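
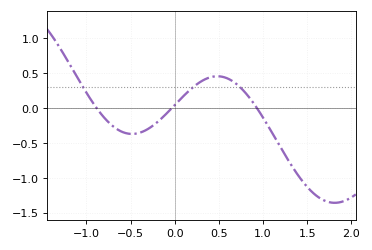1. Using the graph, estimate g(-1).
0.2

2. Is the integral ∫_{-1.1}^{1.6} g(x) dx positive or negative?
negative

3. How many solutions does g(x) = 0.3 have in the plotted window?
3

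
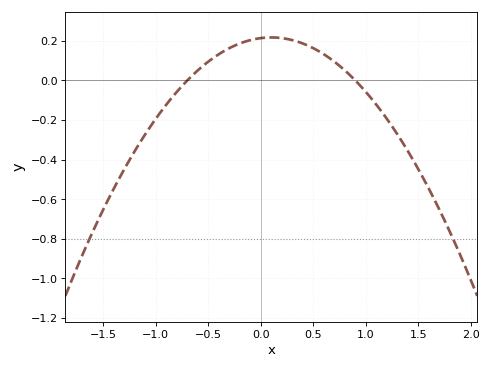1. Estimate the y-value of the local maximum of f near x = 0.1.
0.218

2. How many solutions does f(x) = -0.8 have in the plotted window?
2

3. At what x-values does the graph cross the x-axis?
-0.7, 0.9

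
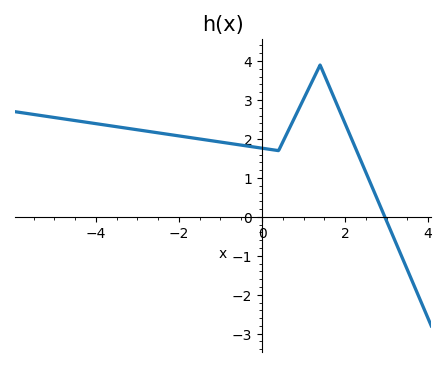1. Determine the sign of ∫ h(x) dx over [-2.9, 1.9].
positive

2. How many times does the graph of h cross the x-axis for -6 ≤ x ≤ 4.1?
1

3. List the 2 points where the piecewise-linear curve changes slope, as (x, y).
(0.4, 1.7); (1.4, 3.9)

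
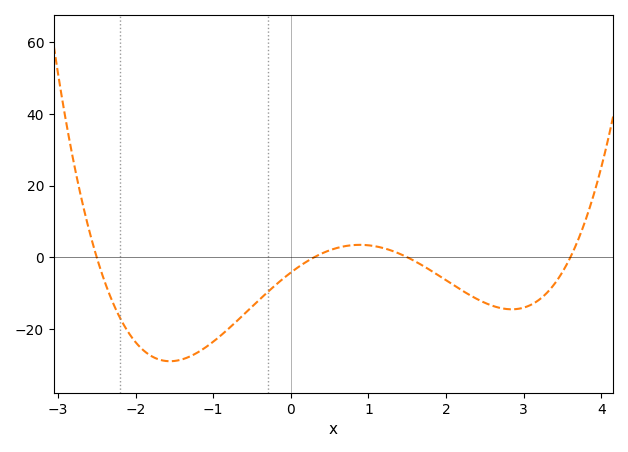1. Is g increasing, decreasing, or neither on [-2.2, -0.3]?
neither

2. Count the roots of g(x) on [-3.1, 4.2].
4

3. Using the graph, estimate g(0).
-4.25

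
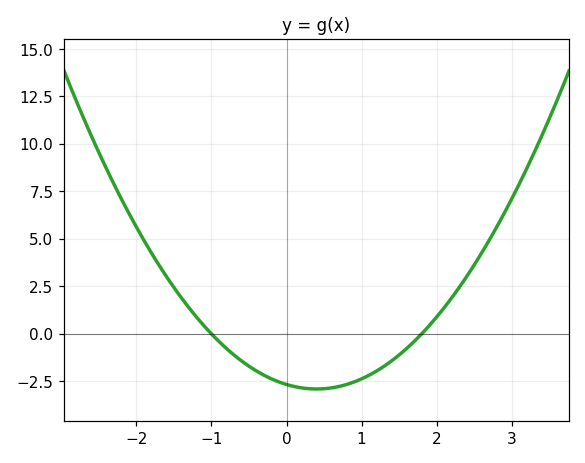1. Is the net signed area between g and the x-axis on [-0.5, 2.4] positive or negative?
negative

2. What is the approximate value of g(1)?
-2.37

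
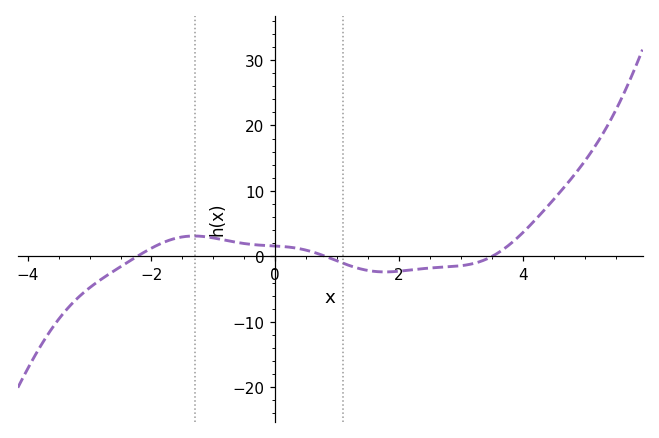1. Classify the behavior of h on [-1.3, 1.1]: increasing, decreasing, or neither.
decreasing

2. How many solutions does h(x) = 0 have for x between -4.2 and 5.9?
3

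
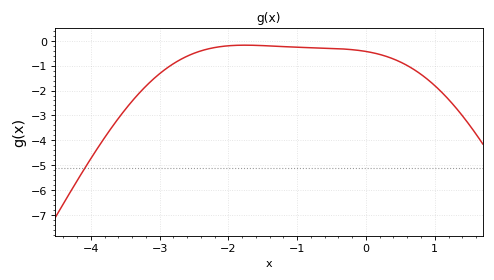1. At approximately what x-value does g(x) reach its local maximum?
-1.76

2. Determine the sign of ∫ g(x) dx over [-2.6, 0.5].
negative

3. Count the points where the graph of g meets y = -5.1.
1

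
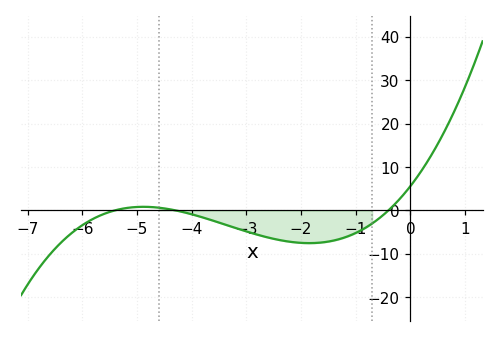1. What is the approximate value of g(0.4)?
13.1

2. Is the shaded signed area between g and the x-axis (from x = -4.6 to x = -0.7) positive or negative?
negative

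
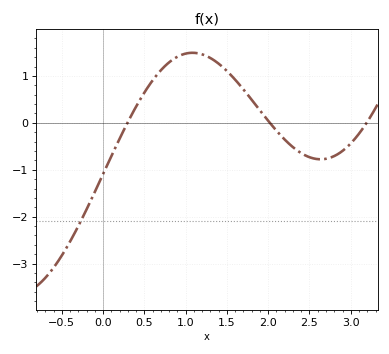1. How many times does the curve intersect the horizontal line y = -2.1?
1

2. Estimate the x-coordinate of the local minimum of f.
2.6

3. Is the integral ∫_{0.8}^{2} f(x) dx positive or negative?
positive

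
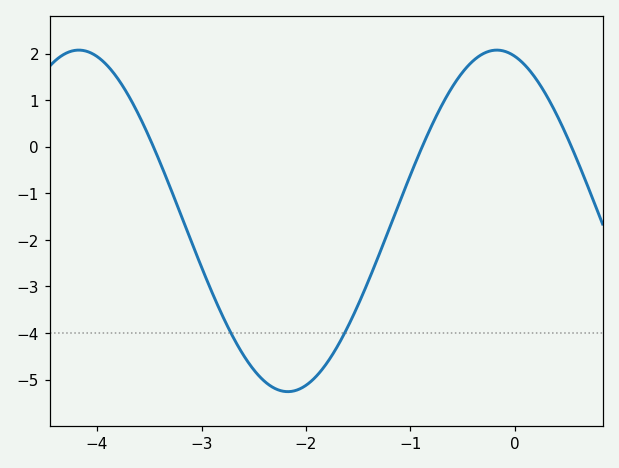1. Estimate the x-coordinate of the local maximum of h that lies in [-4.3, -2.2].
-4.18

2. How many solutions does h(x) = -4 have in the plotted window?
2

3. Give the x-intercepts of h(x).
-3.46, -0.888, 0.542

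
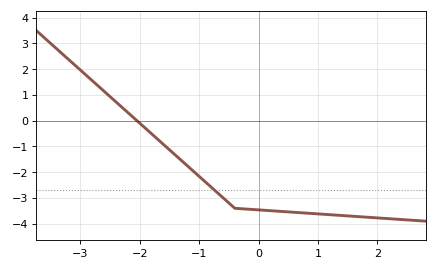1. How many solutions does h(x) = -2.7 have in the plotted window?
1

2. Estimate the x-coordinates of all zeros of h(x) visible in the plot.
-2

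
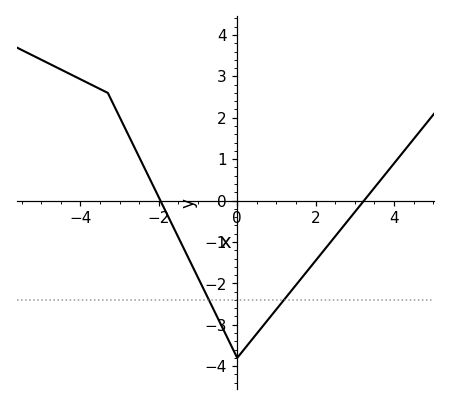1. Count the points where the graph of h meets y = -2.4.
2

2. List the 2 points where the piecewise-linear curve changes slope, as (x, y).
(-3.3, 2.6); (0, -3.8)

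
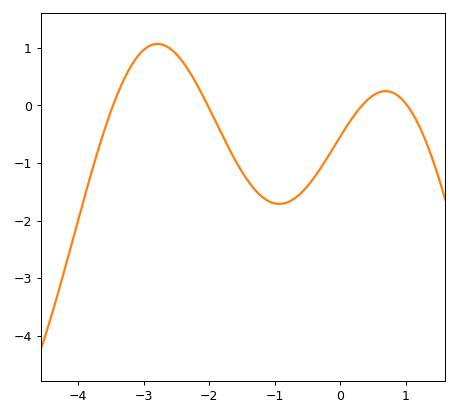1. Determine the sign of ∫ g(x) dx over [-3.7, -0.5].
negative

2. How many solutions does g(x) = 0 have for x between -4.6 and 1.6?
4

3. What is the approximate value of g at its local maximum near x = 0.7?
0.2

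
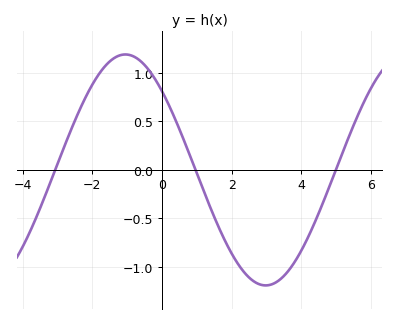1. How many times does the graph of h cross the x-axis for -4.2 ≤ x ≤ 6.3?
3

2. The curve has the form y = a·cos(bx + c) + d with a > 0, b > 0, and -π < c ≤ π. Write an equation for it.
y = 1.19cos(0.78x + 0.82) + 0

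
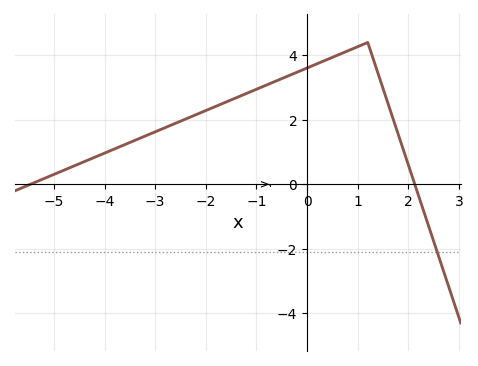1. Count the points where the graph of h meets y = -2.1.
1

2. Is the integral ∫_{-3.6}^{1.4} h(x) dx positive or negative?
positive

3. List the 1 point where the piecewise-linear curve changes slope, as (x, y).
(1.2, 4.4)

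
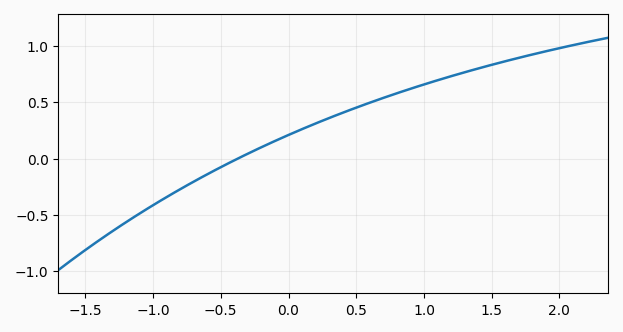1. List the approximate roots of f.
-0.374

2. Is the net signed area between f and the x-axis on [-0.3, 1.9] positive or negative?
positive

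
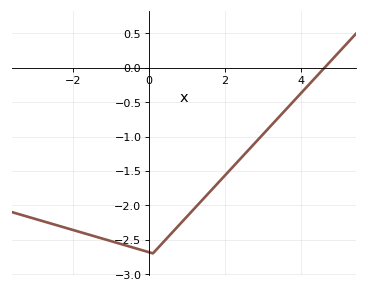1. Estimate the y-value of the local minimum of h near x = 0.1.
-2.7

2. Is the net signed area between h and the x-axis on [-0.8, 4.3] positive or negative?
negative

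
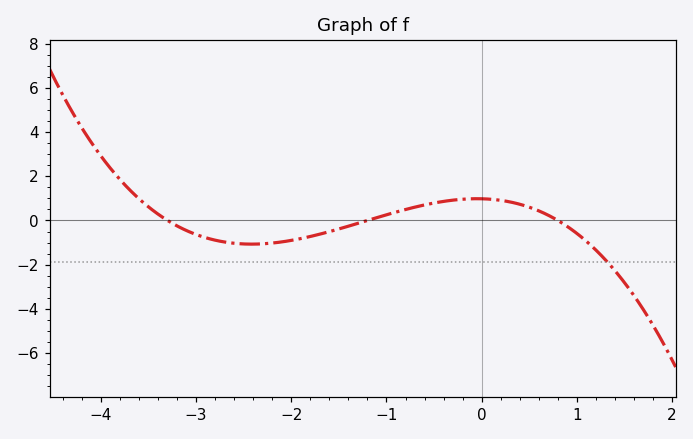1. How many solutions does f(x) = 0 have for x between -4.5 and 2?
3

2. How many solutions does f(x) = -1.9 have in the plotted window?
1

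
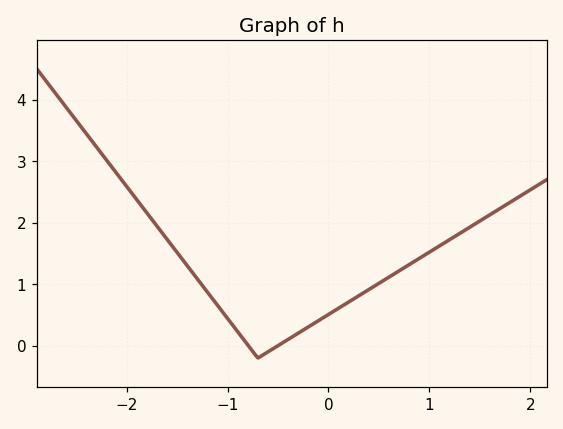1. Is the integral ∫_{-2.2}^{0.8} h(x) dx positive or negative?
positive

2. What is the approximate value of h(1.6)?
2.13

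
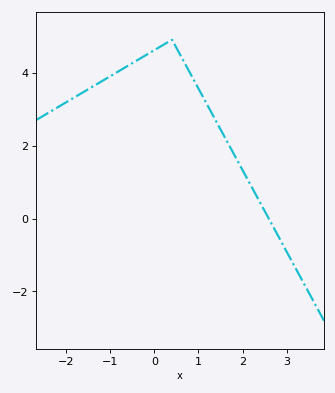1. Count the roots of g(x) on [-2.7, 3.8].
1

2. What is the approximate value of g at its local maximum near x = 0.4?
4.9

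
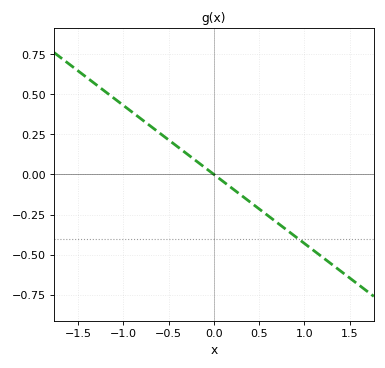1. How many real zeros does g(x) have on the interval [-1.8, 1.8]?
1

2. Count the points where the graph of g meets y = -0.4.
1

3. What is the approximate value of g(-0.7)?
0.301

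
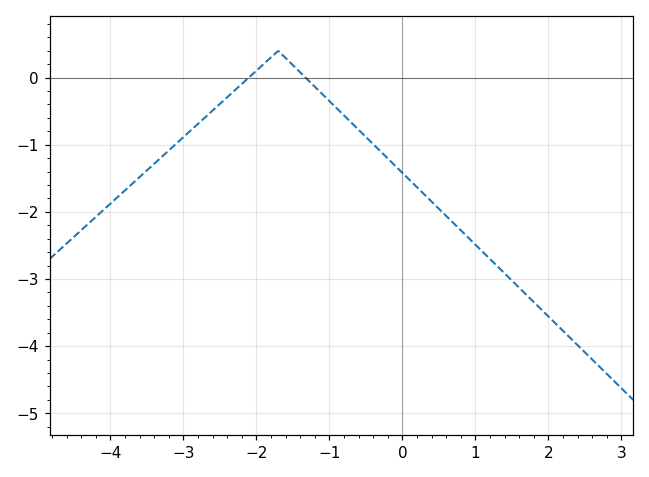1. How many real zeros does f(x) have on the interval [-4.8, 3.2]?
2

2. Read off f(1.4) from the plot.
-2.9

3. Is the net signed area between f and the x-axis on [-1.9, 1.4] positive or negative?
negative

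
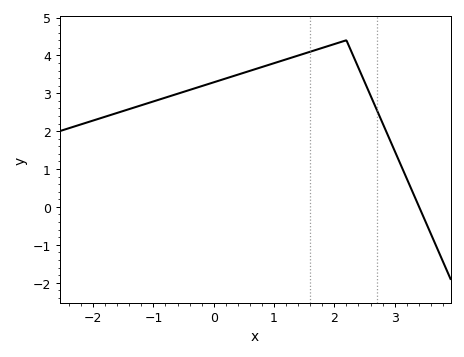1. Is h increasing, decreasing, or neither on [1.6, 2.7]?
neither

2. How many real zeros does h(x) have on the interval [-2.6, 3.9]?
1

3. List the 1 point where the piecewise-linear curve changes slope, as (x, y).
(2.2, 4.4)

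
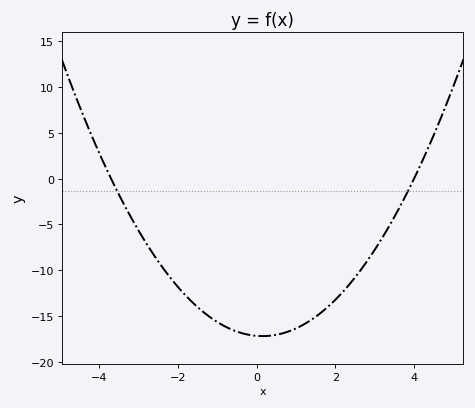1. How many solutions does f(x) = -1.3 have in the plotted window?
2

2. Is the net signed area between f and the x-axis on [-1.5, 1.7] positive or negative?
negative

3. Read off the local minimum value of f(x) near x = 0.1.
-17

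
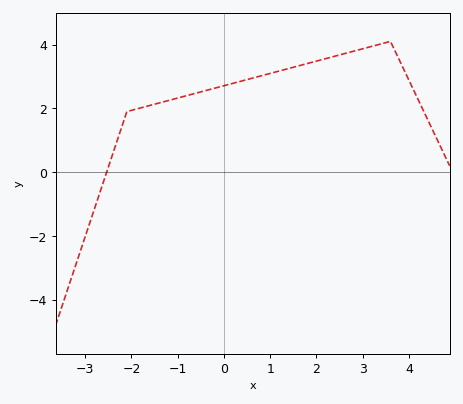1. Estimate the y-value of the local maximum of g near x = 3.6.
4.1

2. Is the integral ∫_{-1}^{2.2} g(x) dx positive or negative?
positive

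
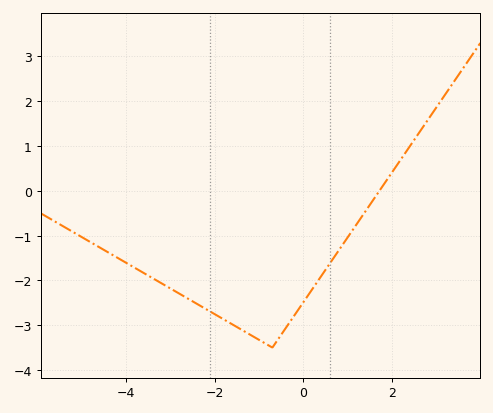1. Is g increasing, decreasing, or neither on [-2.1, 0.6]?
neither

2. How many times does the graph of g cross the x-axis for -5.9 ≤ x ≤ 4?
1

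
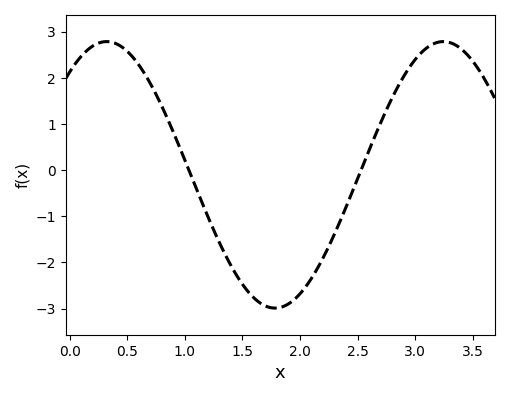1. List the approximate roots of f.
1.04, 2.53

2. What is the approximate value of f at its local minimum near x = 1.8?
-2.99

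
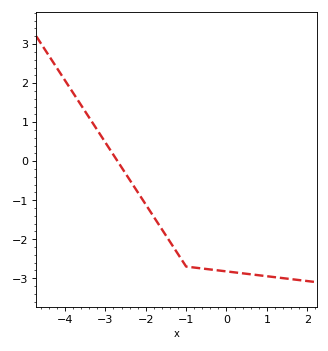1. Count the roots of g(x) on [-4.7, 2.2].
1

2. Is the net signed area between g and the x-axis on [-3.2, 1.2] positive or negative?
negative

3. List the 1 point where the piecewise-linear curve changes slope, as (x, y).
(-1, -2.7)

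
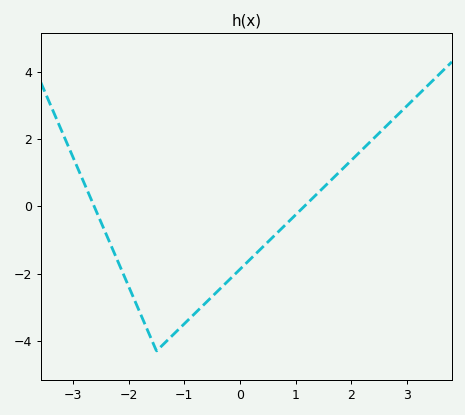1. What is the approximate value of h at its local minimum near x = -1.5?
-4.3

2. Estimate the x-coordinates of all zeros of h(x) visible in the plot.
-2.62, 1.15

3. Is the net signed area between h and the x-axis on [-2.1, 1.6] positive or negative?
negative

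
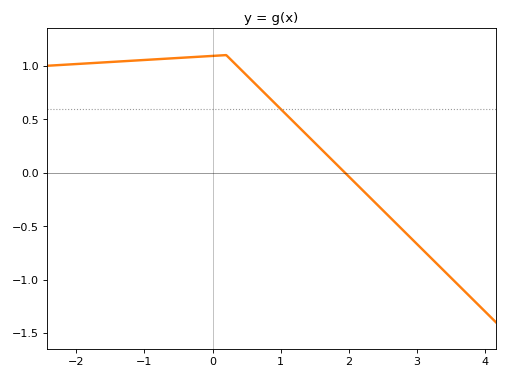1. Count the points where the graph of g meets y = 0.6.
1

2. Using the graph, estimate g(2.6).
-0.416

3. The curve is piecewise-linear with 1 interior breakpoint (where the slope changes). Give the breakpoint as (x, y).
(0.2, 1.1)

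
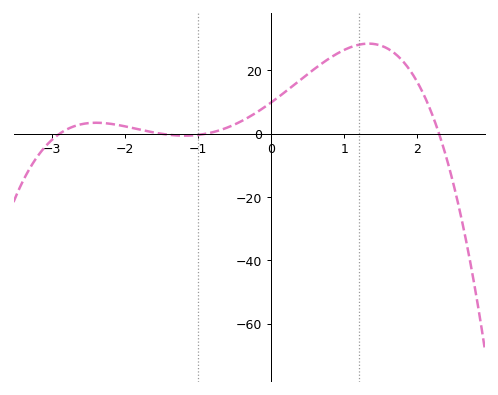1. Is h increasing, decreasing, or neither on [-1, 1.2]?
increasing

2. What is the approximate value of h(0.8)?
24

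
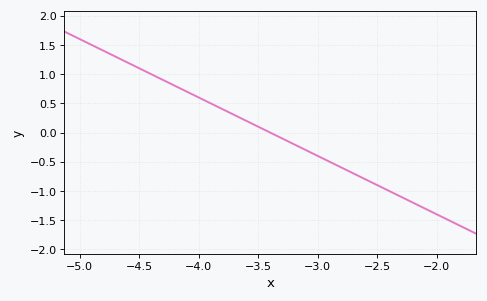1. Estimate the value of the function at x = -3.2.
-0.2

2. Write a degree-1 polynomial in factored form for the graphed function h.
y = -1(x + 3.4)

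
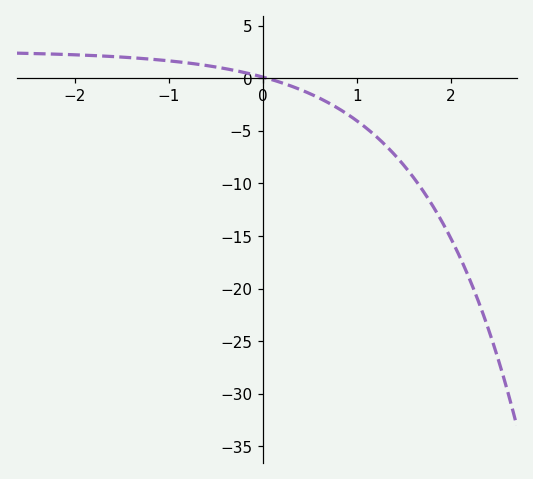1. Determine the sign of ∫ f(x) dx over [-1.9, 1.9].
negative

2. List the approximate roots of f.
0.04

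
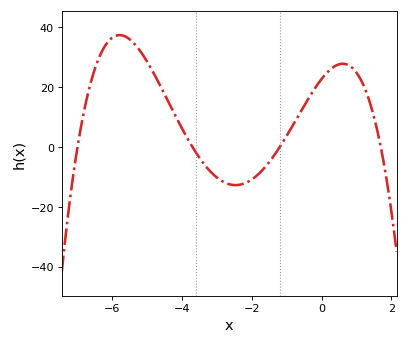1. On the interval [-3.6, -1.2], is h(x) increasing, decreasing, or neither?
neither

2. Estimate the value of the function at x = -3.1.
-10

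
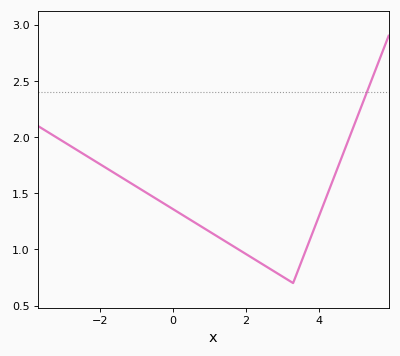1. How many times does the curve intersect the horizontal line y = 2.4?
1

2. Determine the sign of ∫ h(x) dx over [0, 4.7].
positive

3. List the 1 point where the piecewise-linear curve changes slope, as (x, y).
(3.3, 0.7)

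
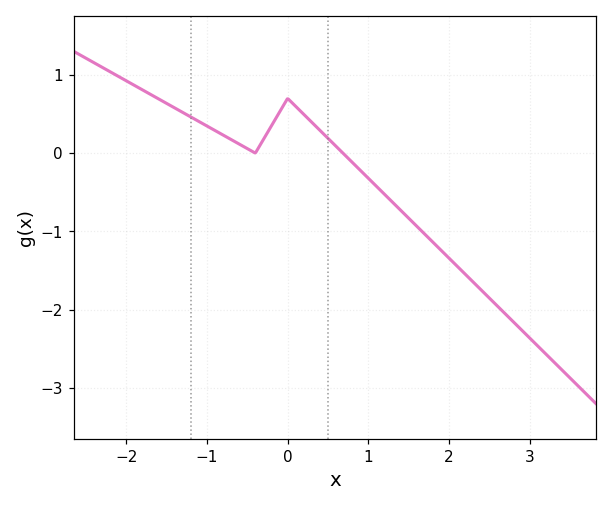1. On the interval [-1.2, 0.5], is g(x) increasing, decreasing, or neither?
neither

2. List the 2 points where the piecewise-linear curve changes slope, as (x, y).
(-0.4, 0); (0, 0.7)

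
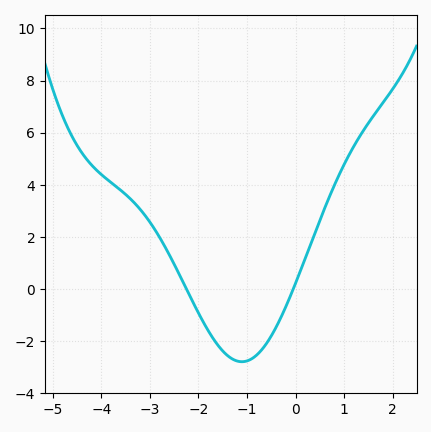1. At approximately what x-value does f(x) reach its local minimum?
-1.2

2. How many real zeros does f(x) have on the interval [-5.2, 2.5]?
2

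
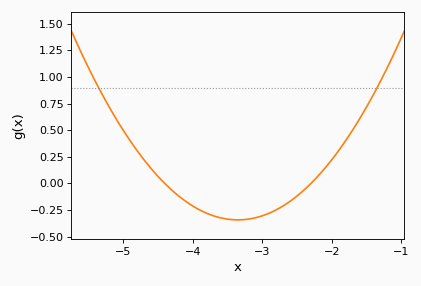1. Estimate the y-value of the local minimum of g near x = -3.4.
-0.342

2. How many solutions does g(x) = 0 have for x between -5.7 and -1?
2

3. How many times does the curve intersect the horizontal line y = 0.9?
2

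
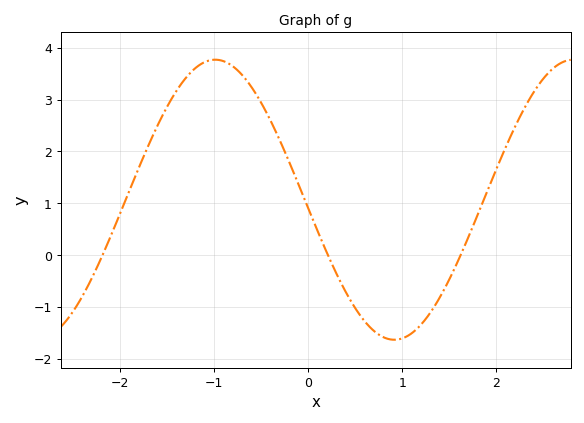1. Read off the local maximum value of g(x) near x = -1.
3.77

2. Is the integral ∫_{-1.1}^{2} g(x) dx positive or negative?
positive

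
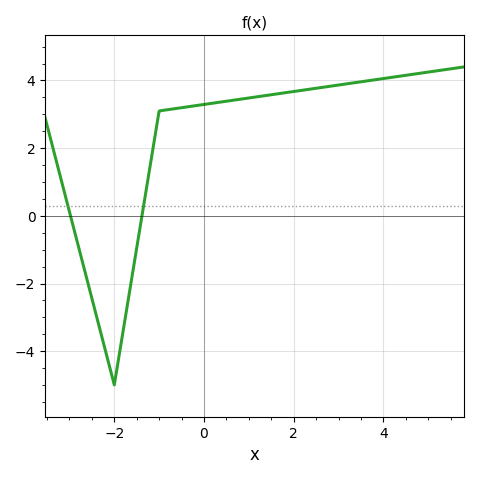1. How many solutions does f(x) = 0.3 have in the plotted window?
2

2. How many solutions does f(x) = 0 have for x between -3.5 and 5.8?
2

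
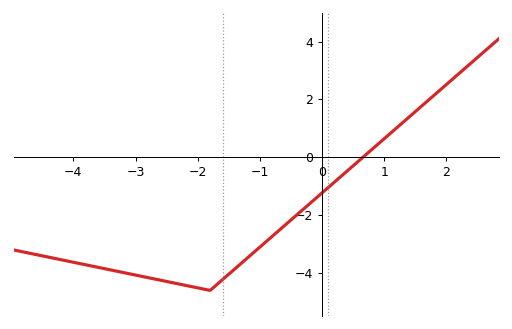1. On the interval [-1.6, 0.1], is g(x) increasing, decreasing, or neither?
increasing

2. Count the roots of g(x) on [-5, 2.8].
1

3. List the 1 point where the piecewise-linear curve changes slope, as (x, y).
(-1.8, -4.6)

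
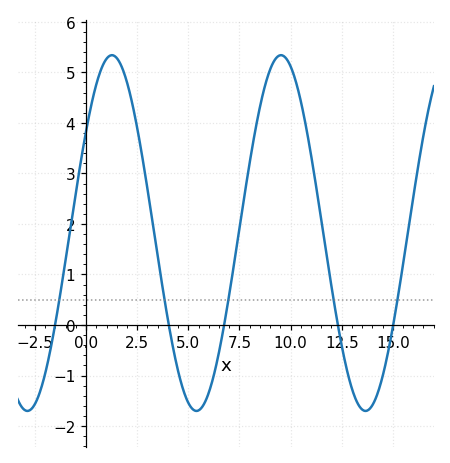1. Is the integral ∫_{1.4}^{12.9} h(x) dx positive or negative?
positive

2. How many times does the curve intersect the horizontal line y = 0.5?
5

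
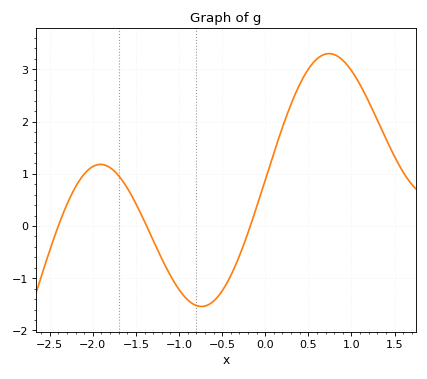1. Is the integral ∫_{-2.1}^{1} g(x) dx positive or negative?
positive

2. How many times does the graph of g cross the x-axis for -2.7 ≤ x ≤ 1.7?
3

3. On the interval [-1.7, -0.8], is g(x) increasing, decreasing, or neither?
decreasing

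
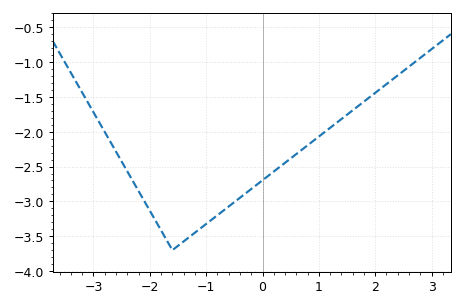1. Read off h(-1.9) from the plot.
-3.3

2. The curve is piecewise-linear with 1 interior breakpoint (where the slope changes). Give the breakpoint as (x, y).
(-1.6, -3.7)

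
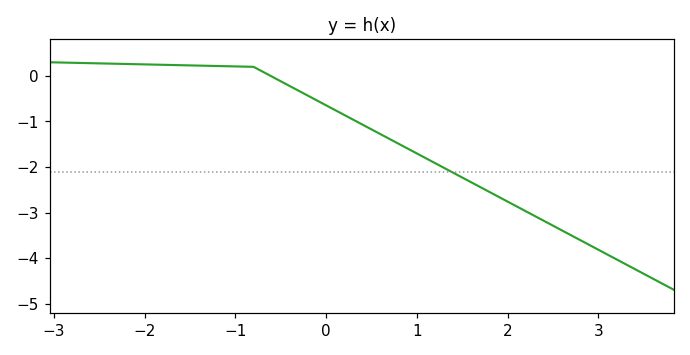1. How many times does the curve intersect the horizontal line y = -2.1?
1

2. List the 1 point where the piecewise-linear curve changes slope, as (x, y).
(-0.8, 0.2)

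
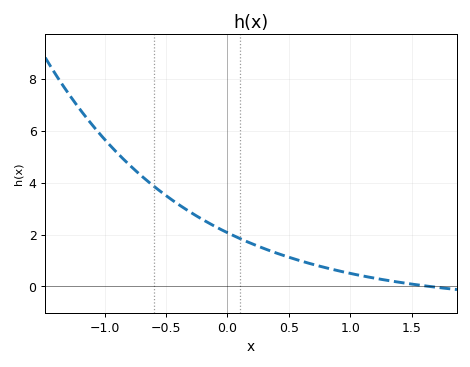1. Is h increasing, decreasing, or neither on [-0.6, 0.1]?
decreasing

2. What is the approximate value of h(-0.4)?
3.2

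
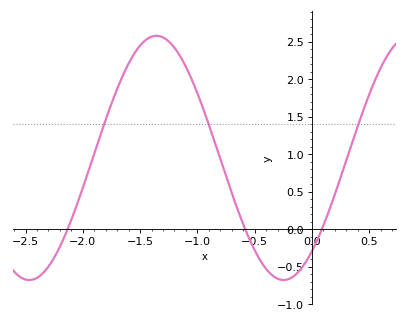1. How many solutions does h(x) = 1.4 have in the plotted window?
3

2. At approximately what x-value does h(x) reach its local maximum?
-1.35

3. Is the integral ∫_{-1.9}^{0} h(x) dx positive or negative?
positive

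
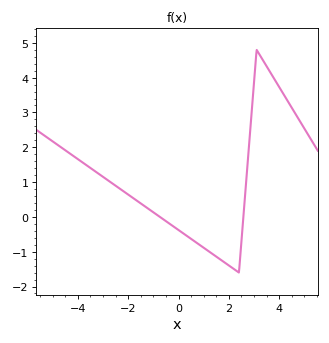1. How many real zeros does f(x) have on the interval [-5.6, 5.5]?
2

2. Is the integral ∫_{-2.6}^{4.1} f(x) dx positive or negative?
positive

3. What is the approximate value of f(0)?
-0.4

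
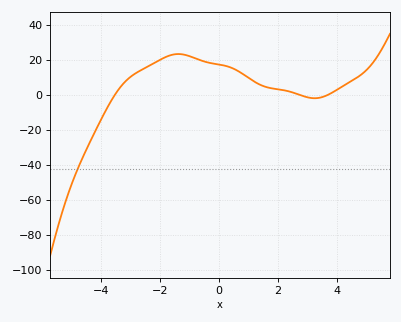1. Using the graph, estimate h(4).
2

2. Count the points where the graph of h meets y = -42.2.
1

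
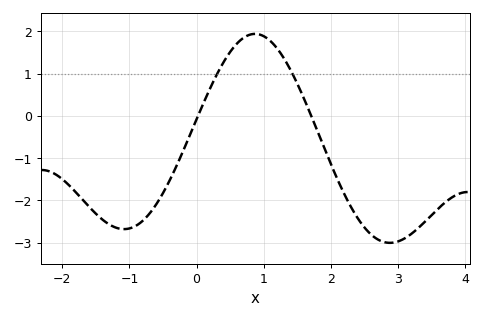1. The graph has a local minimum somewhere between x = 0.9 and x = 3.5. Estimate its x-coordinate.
2.9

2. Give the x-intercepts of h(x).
0, 1.7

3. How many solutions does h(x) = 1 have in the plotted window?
2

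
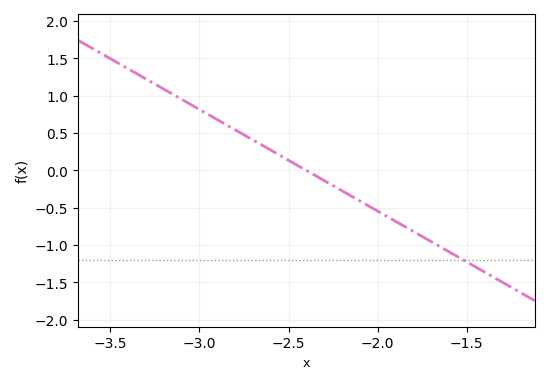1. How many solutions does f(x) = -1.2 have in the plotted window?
1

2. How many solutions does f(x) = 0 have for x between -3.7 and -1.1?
1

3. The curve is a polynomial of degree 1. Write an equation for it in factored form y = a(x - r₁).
y = -1.36(x + 2.4)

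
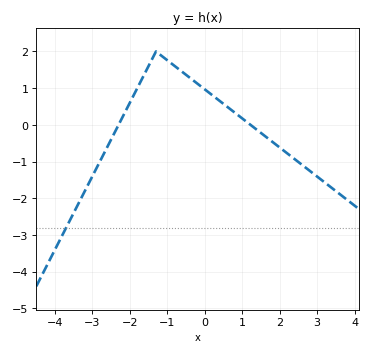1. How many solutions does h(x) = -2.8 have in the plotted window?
1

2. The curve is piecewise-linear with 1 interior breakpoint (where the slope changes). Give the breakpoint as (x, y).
(-1.3, 2)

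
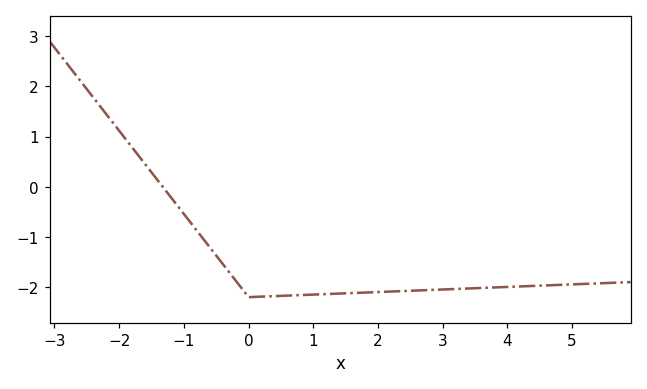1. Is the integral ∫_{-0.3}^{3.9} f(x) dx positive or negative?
negative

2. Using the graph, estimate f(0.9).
-2.2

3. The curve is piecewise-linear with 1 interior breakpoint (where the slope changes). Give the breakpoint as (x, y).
(0, -2.2)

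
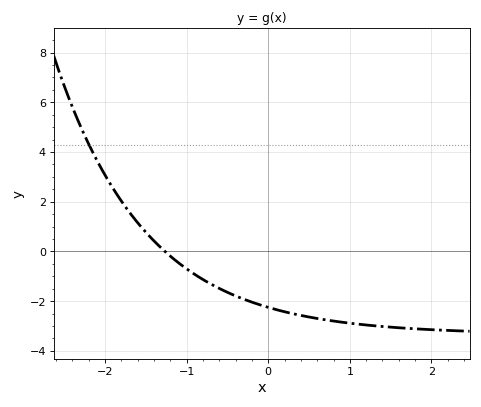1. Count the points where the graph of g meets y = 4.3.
1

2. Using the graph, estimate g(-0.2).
-2.04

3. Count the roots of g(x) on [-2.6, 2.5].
1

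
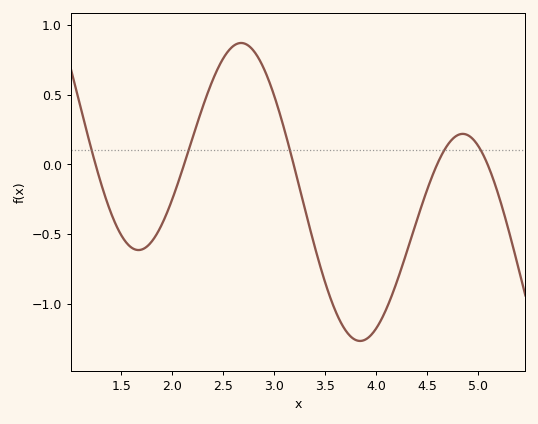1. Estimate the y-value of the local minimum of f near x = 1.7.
-0.6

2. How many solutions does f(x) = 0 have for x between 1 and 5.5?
5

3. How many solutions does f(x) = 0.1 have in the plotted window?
5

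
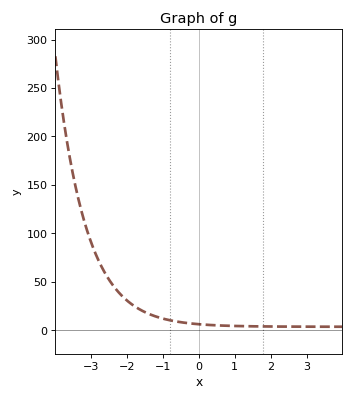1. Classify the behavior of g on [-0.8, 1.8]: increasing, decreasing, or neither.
decreasing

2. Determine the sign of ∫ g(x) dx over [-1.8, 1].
positive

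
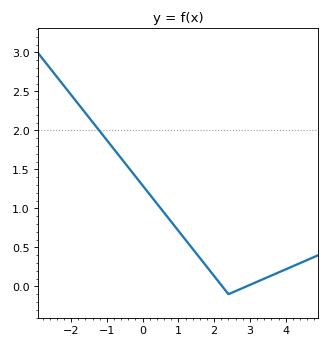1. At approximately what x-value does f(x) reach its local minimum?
2.4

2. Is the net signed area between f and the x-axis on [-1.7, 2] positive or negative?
positive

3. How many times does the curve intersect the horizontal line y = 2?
1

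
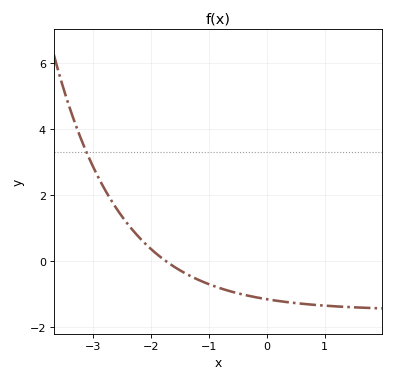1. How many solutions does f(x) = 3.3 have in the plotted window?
1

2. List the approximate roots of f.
-1.7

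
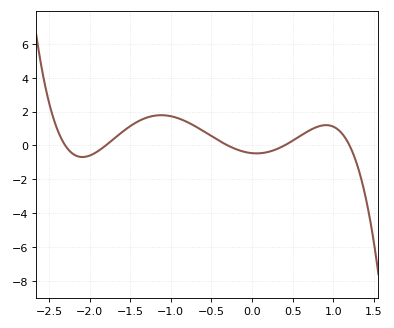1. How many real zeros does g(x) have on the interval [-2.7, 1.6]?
5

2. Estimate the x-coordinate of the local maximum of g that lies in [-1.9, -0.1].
-1.12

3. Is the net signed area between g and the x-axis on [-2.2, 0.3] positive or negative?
positive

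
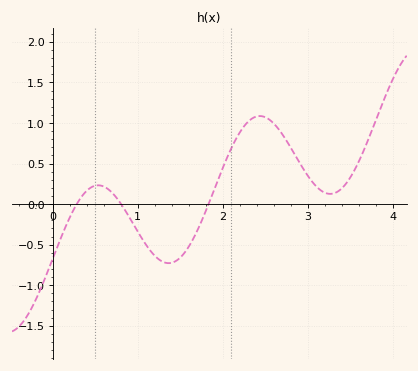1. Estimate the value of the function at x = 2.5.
1.07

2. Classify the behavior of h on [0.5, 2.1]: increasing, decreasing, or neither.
neither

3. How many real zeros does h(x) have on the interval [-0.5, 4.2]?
3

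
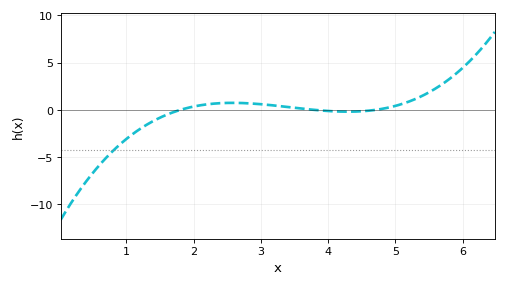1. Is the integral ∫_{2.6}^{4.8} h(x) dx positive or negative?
positive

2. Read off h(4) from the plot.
0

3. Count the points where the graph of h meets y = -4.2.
1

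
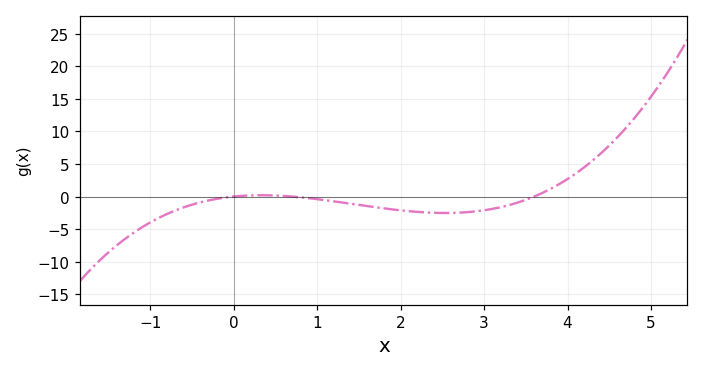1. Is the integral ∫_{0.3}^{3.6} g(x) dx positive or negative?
negative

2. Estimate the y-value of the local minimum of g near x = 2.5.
-2.53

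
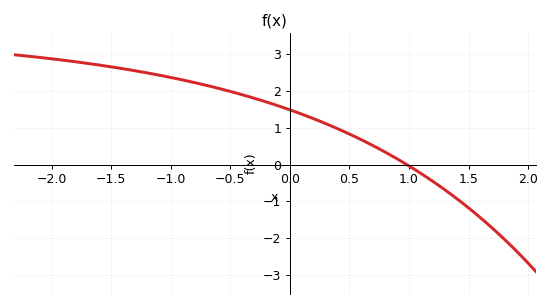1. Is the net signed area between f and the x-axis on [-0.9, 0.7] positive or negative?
positive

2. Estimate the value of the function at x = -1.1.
2.43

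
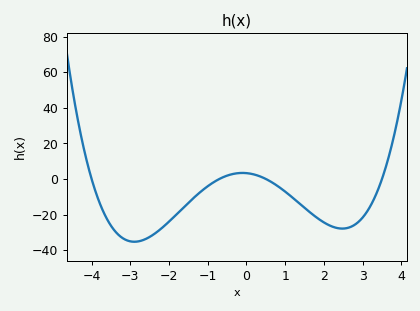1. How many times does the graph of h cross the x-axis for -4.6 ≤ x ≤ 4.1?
4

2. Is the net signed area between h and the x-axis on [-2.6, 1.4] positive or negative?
negative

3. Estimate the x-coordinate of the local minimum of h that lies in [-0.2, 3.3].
2.4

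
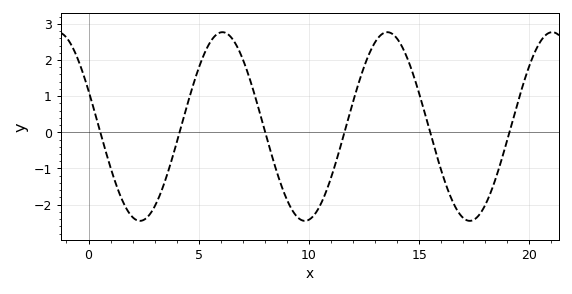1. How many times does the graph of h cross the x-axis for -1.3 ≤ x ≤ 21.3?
6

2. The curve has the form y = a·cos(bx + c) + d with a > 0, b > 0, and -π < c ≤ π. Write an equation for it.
y = 2.61cos(0.84x + 1.18) + 0.16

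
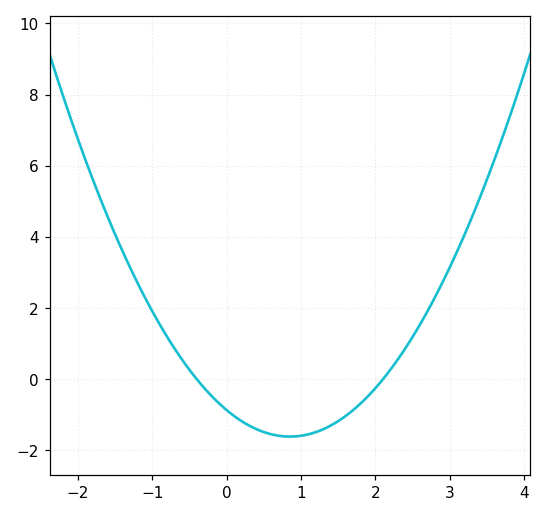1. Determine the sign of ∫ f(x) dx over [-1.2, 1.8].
negative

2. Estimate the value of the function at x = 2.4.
0.8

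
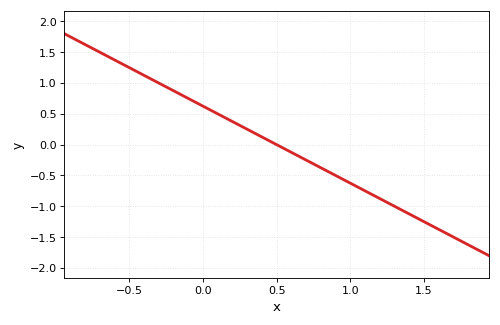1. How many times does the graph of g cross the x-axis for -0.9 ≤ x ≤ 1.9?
1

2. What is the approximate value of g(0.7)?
-0.25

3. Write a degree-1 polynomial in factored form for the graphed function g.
y = -1.25(x - 0.5)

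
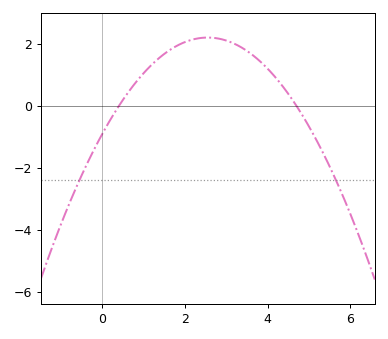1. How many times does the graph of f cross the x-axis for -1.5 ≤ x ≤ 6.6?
2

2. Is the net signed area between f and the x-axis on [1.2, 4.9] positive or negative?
positive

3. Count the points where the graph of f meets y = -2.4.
2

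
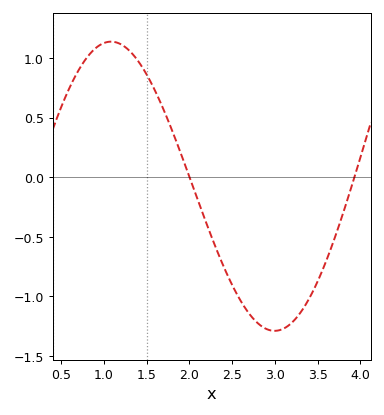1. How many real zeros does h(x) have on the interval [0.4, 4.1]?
2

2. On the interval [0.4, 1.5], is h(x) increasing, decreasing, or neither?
neither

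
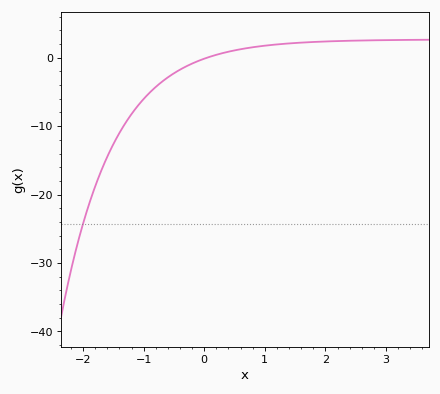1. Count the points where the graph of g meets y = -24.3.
1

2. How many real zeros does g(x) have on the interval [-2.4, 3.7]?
1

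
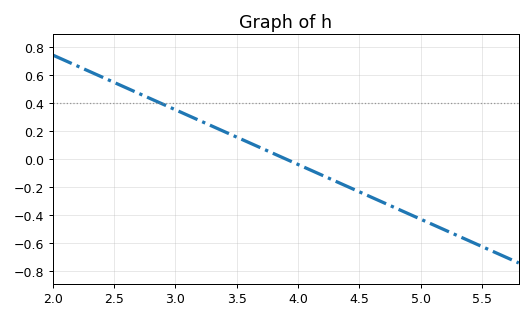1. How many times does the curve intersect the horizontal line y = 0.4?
1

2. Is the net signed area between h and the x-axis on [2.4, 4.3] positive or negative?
positive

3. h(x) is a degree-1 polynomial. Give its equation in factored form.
y = -0.39(x - 3.9)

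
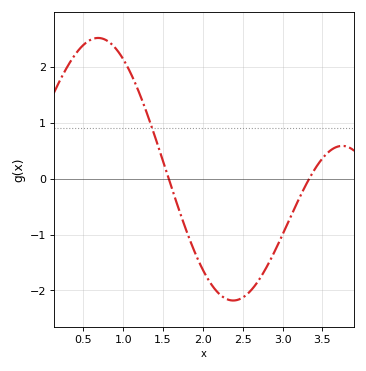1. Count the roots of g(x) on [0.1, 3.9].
2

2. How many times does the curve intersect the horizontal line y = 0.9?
1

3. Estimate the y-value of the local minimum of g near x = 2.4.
-2.2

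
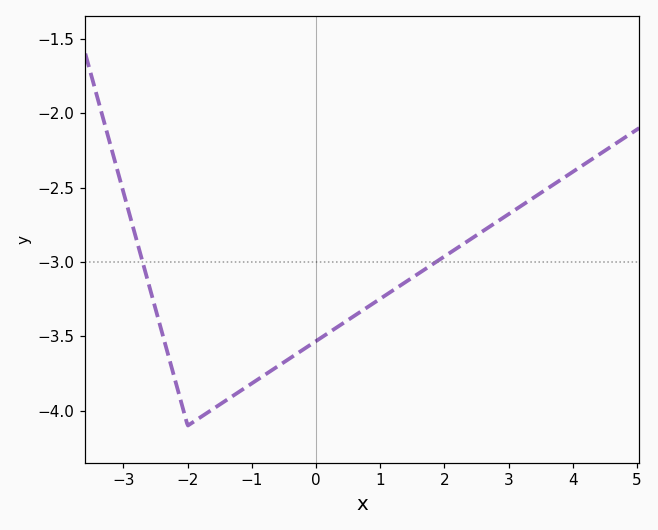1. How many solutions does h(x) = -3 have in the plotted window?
2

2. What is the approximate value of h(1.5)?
-3.1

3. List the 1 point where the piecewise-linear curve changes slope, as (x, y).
(-2, -4.1)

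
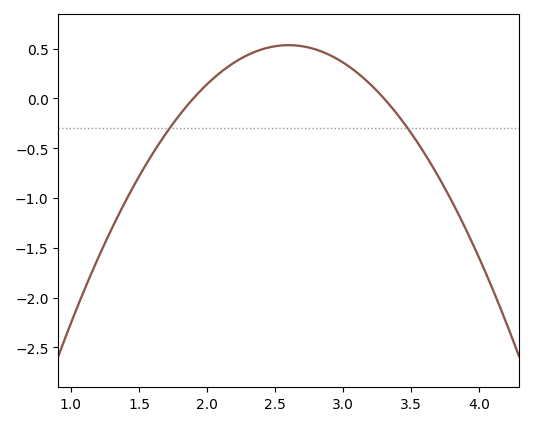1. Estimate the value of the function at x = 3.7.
-0.785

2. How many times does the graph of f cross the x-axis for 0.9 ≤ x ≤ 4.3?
2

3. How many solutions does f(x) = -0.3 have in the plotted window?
2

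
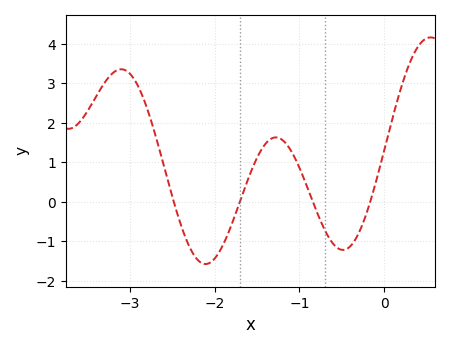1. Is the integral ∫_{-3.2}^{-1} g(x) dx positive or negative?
positive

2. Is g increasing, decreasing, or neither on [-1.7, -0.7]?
neither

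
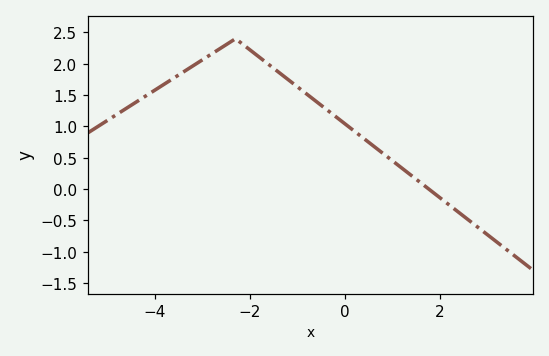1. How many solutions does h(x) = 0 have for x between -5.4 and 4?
1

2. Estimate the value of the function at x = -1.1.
1.7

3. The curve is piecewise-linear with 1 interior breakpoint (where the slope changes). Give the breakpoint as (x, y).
(-2.3, 2.4)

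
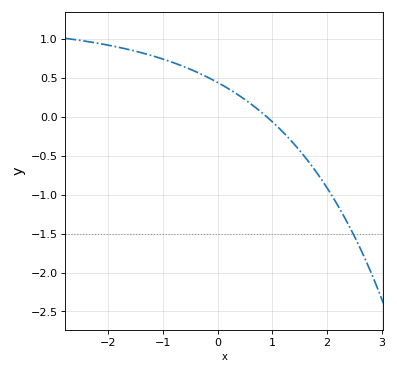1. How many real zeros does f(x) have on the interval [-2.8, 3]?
1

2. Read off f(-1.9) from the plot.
0.904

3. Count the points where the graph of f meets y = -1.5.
1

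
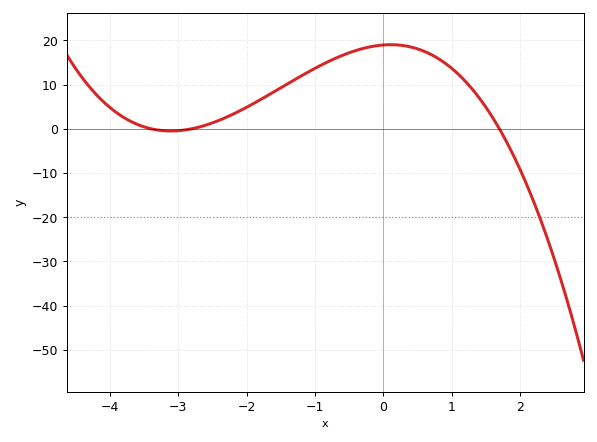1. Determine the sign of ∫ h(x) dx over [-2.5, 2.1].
positive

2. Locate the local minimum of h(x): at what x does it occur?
-3.2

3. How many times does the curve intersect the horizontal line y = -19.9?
1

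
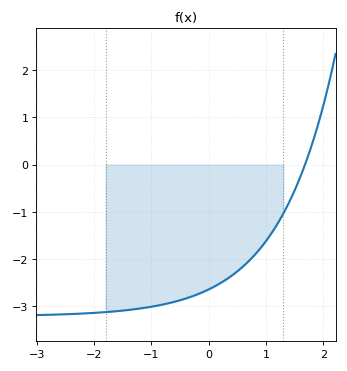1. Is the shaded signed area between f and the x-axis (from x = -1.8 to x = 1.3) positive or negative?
negative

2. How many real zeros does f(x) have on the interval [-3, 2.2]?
1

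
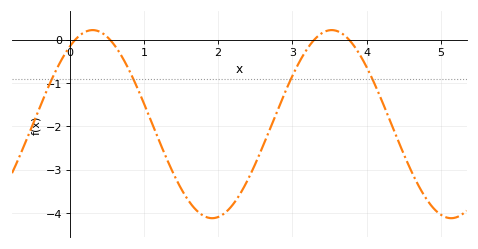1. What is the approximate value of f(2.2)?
-3.8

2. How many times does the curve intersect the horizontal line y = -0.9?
4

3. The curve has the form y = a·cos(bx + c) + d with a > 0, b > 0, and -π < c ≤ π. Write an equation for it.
y = 2.17cos(1.9x - 0.6) - 1.95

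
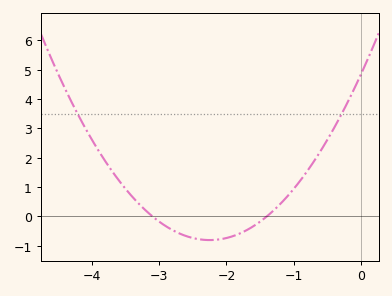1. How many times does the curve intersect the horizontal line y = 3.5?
2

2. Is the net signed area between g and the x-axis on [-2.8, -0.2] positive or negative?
positive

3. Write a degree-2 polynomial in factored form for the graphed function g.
y = 1.12(x + 3.1)(x + 1.4)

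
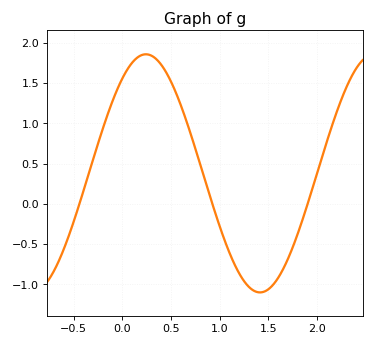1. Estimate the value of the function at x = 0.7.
0.881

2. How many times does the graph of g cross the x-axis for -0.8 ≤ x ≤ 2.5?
3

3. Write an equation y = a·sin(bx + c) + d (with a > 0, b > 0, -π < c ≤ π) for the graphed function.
y = 1.48sin(2.68x + 0.92) + 0.38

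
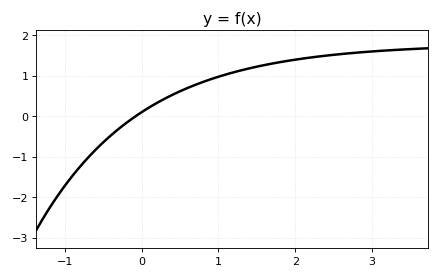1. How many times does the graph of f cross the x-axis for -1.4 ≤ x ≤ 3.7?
1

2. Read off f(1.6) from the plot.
1.26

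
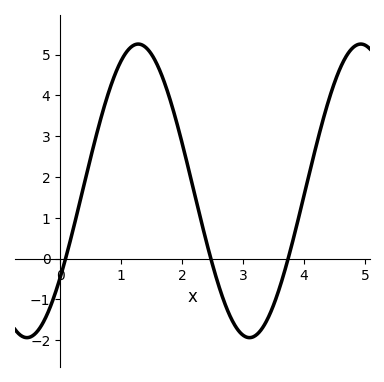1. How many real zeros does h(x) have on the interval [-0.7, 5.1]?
3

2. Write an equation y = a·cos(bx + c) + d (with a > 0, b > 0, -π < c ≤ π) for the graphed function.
y = 3.6cos(1.72x - 2.2) + 1.66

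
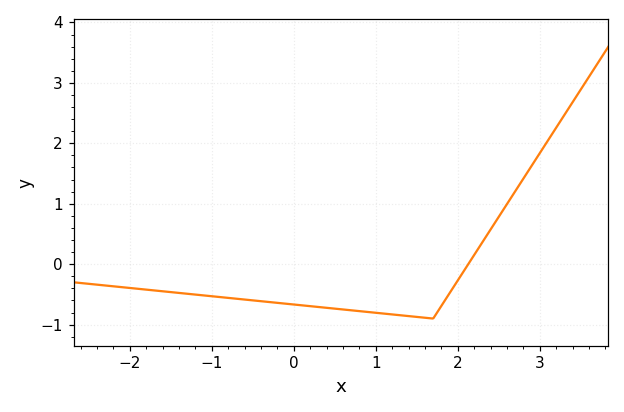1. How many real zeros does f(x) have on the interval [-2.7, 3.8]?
1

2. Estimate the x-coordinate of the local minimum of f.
1.7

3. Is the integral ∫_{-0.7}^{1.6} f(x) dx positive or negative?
negative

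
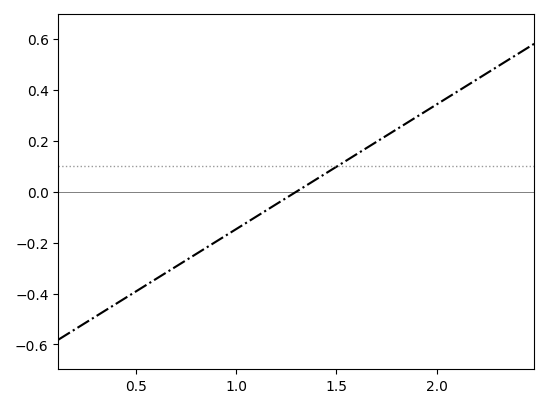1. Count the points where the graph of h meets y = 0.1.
1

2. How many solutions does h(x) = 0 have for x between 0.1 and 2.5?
1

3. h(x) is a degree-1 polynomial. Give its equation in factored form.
y = 0.49(x - 1.3)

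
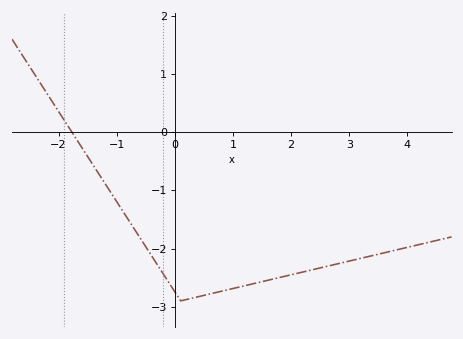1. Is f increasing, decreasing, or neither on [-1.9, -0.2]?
decreasing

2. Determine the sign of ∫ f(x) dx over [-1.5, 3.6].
negative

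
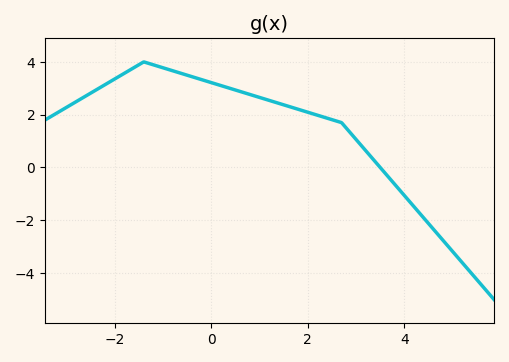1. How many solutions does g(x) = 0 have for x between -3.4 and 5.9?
1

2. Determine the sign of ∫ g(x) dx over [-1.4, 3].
positive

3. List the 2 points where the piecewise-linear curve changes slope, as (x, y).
(-1.4, 4); (2.7, 1.7)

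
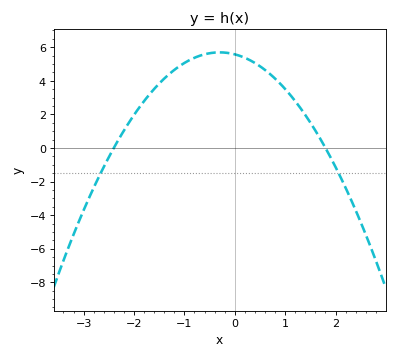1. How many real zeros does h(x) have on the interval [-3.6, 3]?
2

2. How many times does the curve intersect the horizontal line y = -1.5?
2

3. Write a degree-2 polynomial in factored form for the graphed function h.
y = -1.29(x + 2.4)(x - 1.8)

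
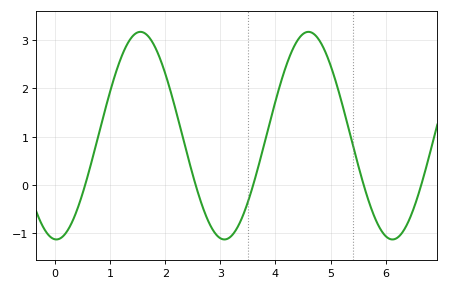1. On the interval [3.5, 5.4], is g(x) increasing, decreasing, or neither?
neither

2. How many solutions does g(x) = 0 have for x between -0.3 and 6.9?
5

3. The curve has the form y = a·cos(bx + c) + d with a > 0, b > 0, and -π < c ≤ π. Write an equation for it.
y = 2.15cos(2.06x + 3.09) + 1.02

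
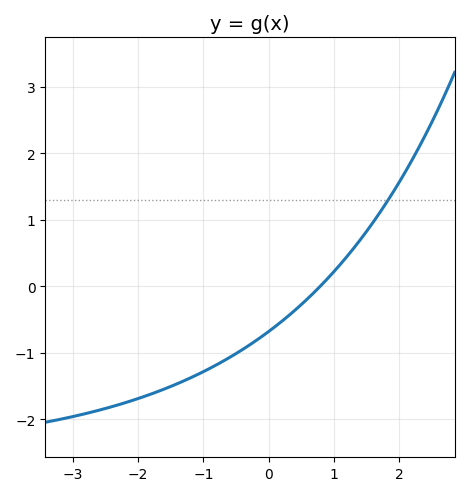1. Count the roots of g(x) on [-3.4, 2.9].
1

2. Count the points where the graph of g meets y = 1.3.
1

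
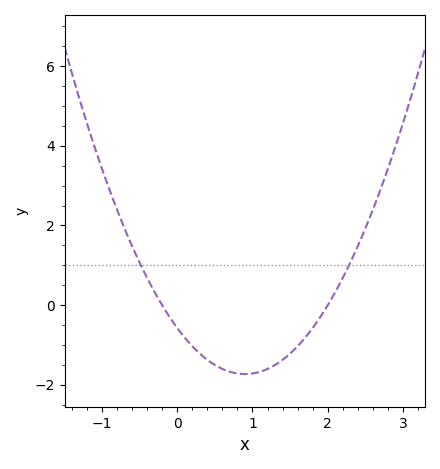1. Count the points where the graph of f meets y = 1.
2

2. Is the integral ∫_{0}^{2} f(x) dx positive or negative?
negative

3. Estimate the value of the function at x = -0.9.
2.9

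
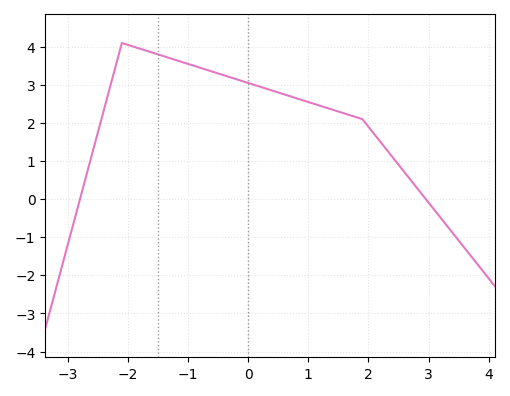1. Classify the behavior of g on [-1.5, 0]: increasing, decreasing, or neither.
decreasing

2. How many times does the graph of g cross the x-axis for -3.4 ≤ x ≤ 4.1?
2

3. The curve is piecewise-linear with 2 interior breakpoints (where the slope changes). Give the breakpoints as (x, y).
(-2.1, 4.1); (1.9, 2.1)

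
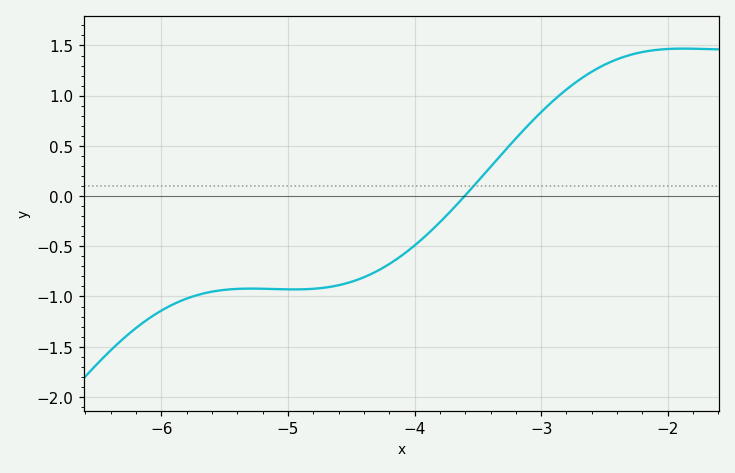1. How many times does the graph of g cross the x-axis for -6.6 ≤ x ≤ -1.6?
1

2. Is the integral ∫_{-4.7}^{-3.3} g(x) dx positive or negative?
negative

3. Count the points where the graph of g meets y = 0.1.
1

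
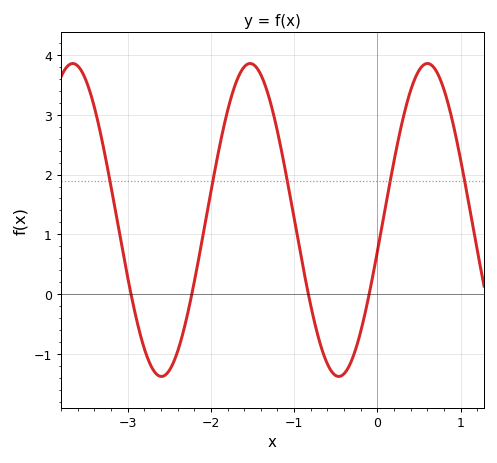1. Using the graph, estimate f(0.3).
2.89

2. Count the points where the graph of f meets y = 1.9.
5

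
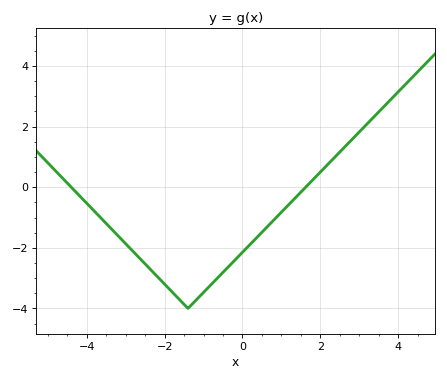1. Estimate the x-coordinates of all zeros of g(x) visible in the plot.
-4.4, 1.6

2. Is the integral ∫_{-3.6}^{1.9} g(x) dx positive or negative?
negative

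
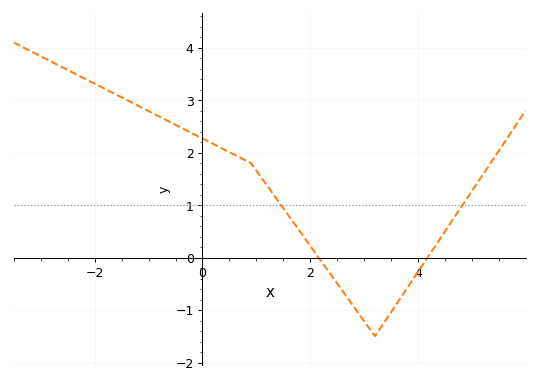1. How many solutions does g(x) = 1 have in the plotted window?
2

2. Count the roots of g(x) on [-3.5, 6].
2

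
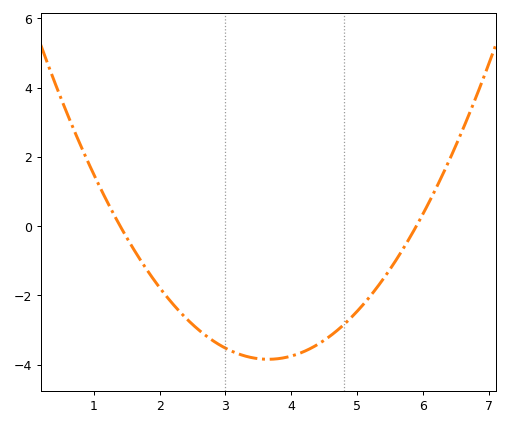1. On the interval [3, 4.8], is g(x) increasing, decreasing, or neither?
neither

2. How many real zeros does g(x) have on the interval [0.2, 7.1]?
2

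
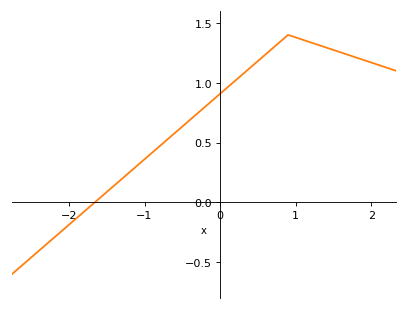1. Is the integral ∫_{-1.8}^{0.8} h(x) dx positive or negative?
positive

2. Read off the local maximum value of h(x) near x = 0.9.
1.4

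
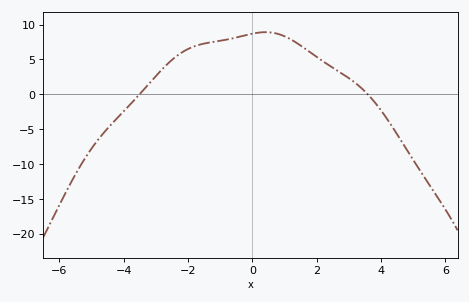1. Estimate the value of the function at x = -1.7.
7.04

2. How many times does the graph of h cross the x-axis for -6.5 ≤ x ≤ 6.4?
2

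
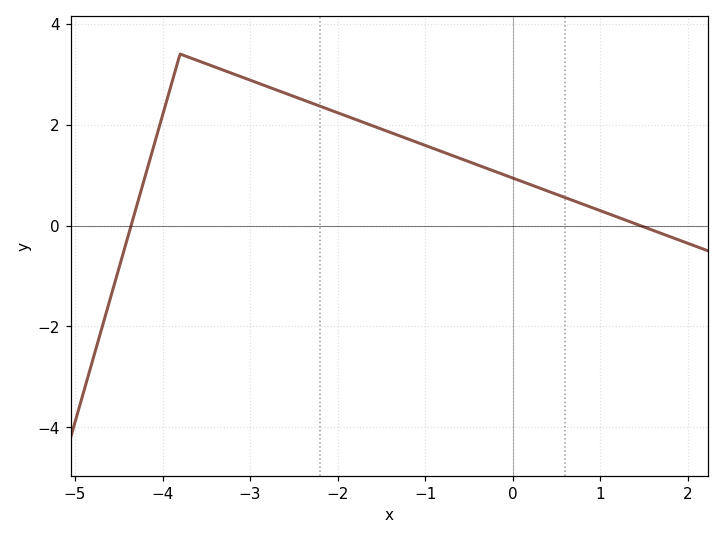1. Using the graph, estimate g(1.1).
0.228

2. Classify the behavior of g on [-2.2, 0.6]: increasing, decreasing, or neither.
decreasing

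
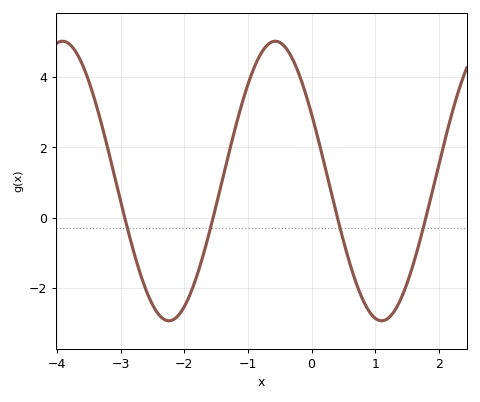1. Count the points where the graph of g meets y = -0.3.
4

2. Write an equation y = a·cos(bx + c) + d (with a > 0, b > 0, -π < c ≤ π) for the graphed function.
y = 3.98cos(1.88x + 1.07) + 1.04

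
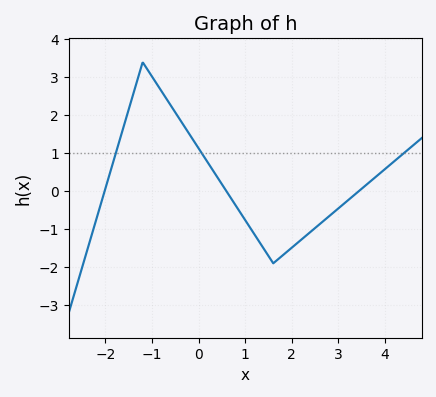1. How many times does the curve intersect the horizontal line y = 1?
3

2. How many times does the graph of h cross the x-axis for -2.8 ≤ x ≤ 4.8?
3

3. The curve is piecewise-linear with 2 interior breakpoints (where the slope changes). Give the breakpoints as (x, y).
(-1.2, 3.4); (1.6, -1.9)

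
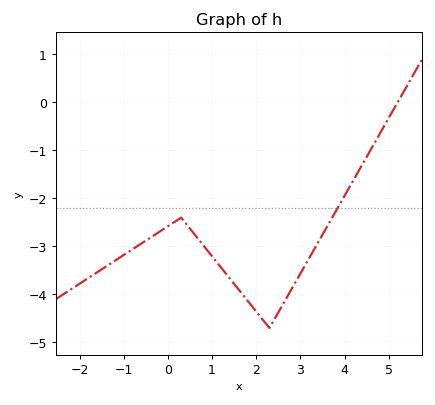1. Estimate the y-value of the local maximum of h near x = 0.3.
-2.4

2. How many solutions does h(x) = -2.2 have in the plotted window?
1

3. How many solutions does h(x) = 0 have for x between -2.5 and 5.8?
1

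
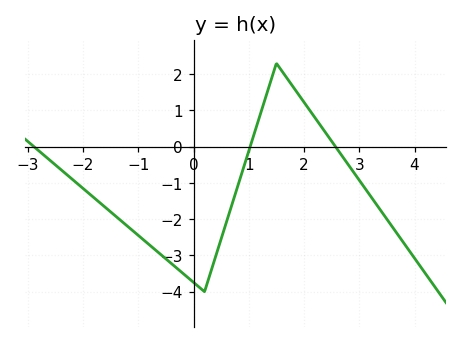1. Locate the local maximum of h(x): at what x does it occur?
1.5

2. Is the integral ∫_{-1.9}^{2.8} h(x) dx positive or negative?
negative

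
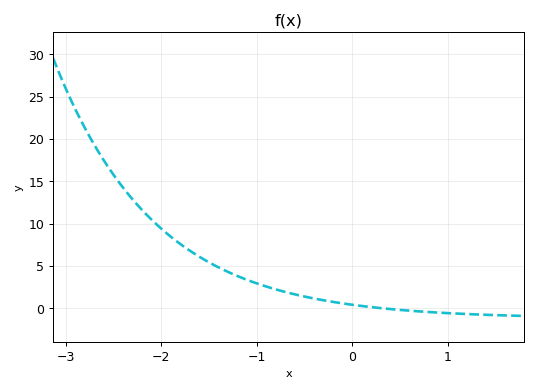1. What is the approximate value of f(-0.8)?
2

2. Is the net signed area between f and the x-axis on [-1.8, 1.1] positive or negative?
positive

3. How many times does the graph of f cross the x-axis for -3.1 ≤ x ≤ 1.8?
1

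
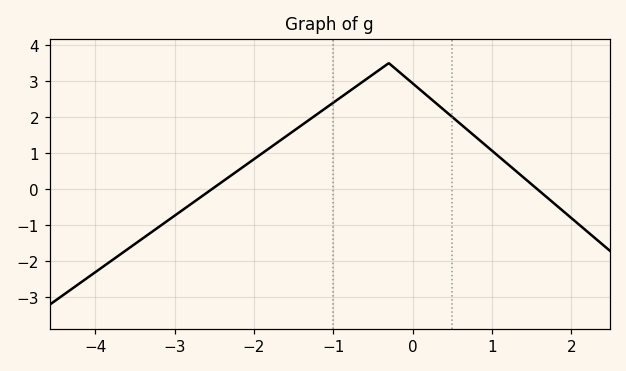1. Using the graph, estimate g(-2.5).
0.1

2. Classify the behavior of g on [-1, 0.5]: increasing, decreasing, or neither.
neither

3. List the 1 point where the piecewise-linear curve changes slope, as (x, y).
(-0.3, 3.5)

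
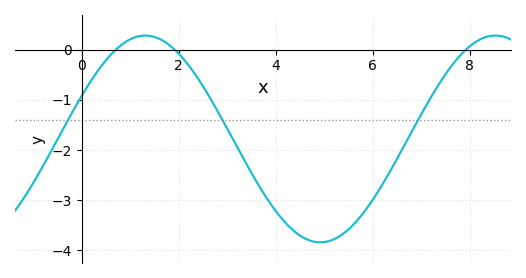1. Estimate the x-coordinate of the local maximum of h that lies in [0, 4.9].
1.4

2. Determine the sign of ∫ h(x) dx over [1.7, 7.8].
negative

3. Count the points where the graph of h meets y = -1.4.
3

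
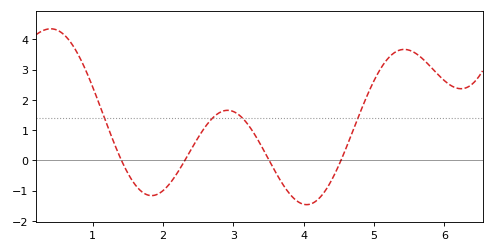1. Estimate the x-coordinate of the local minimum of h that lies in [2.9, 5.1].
4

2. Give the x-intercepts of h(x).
1.4, 2.3, 3.5, 4.5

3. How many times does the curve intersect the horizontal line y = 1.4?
4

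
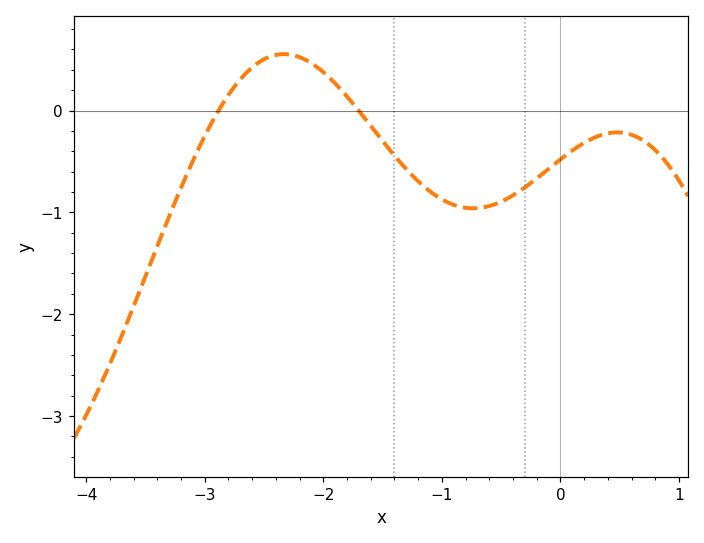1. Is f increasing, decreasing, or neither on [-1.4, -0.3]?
neither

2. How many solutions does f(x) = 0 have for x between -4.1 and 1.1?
2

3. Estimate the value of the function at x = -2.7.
0.3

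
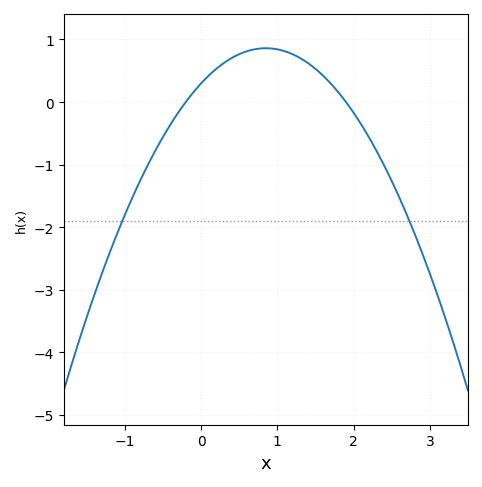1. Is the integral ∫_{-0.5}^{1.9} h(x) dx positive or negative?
positive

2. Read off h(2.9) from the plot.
-2.42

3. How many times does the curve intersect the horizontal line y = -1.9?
2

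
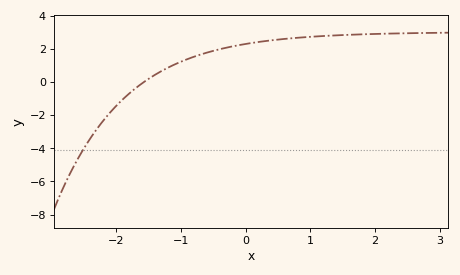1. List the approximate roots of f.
-1.6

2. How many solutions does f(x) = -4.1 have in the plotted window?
1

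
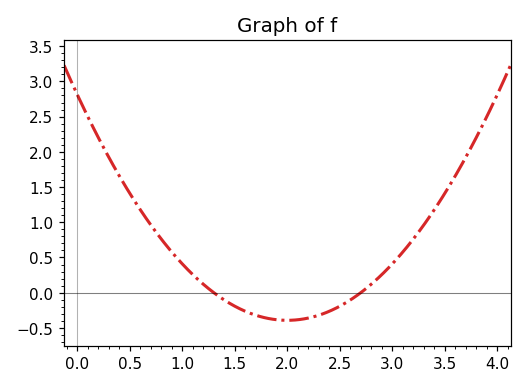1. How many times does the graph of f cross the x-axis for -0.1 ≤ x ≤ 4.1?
2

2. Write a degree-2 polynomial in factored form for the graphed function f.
y = 0.8(x - 1.3)(x - 2.7)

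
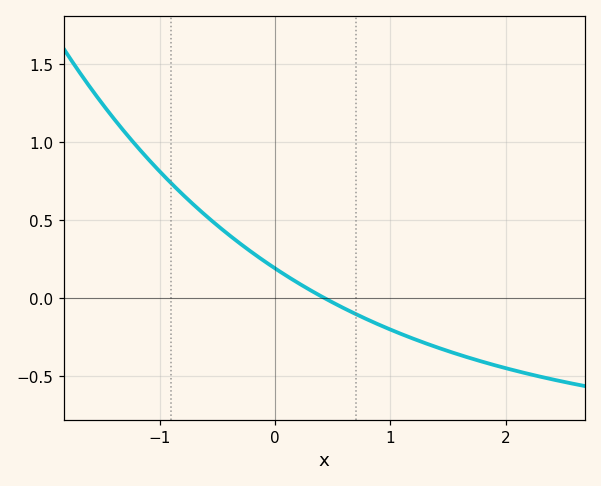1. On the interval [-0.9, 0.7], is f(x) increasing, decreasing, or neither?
decreasing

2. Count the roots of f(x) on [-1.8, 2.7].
1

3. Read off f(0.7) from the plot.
-0.102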